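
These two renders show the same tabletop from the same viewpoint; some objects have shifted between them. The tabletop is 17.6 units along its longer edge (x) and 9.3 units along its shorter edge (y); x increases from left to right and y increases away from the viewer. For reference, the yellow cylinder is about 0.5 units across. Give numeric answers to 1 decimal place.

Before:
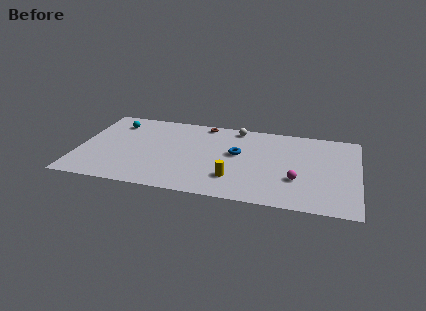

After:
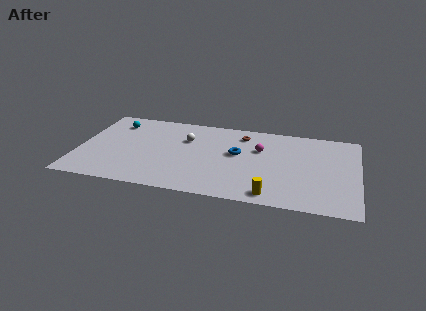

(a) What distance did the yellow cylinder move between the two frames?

2.7

The yellow cylinder moved from about (9.9, 2.4) to (12.3, 1.1), a distance of √(2.4² + 1.3²) ≈ 2.7.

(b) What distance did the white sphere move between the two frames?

3.7

From (9.8, 8.3) to (6.7, 6.3), the white sphere covered √(3.1² + 2.0²) ≈ 3.7 units.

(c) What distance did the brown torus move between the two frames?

2.6

The brown torus moved from about (7.7, 8.4) to (10.2, 7.6), a distance of √(2.5² + 0.8²) ≈ 2.6.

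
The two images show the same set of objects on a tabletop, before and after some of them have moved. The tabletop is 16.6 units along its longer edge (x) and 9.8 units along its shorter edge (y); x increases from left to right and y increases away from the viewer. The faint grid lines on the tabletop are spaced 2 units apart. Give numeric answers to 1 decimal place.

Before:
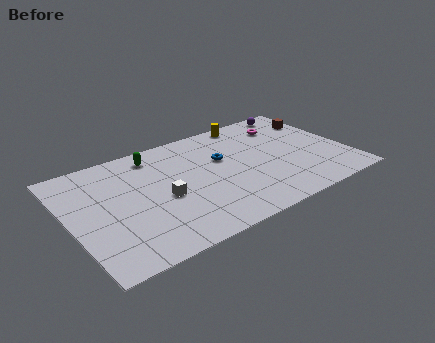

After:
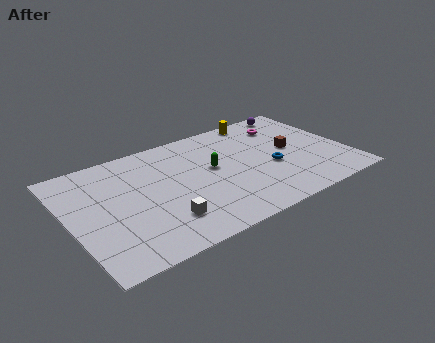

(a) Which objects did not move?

the magenta torus and the purple sphere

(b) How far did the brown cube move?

3.1

The brown cube was near (15.6, 7.3) before and (13.4, 5.1) after, so it travelled √(2.2² + 2.2²) ≈ 3.1 units.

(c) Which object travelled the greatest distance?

the green capsule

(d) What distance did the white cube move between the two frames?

1.9

From (5.4, 4.3) to (5.1, 2.4), the white cube covered √(0.3² + 1.9²) ≈ 1.9 units.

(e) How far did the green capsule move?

4.2

The green capsule moved from about (5.5, 8.3) to (8.6, 5.5), a distance of √(3.1² + 2.8²) ≈ 4.2.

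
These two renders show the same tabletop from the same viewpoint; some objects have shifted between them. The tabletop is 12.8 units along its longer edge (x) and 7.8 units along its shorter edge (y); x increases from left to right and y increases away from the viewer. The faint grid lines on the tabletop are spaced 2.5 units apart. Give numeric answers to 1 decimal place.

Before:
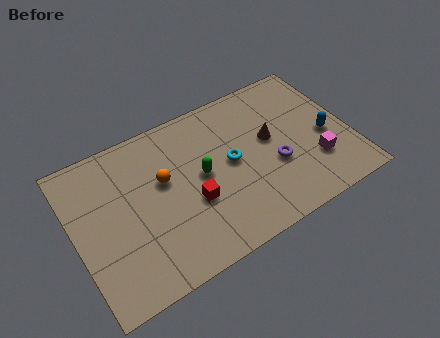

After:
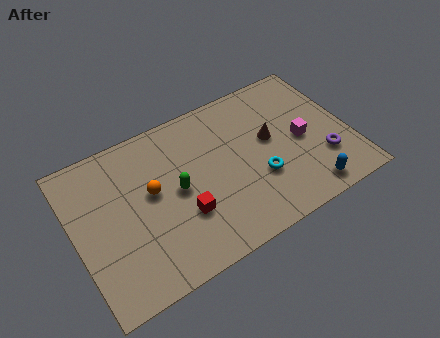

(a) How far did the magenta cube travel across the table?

1.5

The magenta cube was near (11.0, 2.3) before and (10.6, 3.7) after, so it travelled √(0.4² + 1.4²) ≈ 1.5 units.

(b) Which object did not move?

the brown cone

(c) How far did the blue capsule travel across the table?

2.7

The blue capsule moved from about (11.7, 3.4) to (10.4, 1.0), a distance of √(1.3² + 2.4²) ≈ 2.7.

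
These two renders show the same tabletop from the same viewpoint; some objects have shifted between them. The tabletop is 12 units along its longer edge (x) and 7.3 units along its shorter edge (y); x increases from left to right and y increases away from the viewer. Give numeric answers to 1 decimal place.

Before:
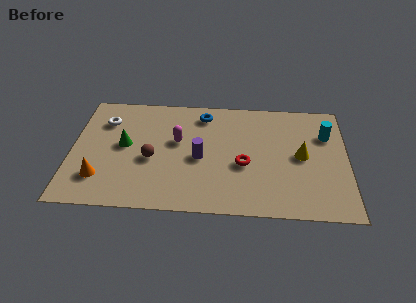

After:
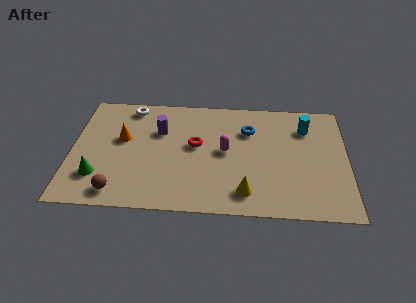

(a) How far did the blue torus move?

2.2

The blue torus moved from about (5.7, 6.1) to (7.7, 5.2), a distance of √(2.0² + 0.9²) ≈ 2.2.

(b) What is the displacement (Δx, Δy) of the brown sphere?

(-1.4, -2.1)

The brown sphere was at about (3.5, 3.1) and moved to about (2.1, 1.0).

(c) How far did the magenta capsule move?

2.2

From (4.6, 4.3) to (6.7, 3.8), the magenta capsule covered √(2.1² + 0.5²) ≈ 2.2 units.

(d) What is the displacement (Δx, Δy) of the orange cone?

(0.9, 2.5)

From the two frames, the orange cone sits at roughly (1.3, 1.8) before and (2.2, 4.3) after.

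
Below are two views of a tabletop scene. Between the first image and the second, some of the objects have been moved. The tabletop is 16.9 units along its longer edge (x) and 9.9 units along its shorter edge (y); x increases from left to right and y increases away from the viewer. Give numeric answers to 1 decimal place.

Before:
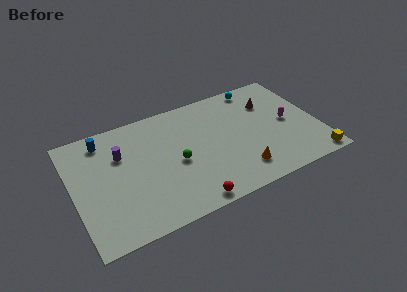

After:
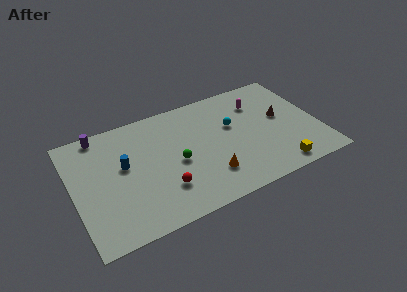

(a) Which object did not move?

the green sphere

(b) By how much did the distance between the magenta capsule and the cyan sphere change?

-1.9

The distance was about 4.3 in the first image and 2.4 in the second, so they moved 1.9 units closer together.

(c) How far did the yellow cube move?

2.5

The yellow cube moved from about (16.1, 0.9) to (13.6, 1.2), a distance of √(2.5² + 0.3²) ≈ 2.5.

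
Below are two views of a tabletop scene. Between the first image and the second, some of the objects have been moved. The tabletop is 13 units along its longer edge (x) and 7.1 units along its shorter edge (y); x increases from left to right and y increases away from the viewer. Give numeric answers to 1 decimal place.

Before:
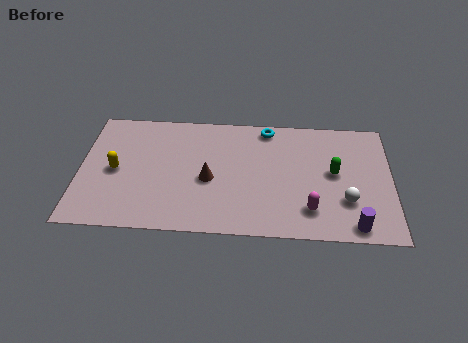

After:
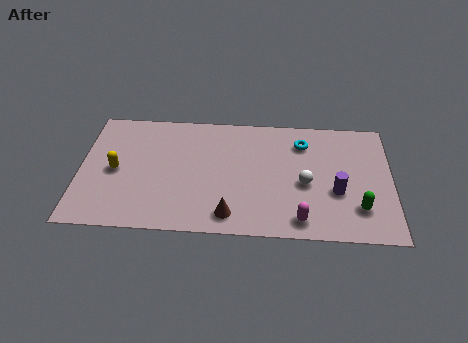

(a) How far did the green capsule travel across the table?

2.2

The green capsule moved from about (10.6, 3.8) to (11.6, 1.8), a distance of √(1.0² + 2.0²) ≈ 2.2.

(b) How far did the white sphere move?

1.9

The white sphere was near (11.1, 2.2) before and (9.4, 3.1) after, so it travelled √(1.7² + 0.9²) ≈ 1.9 units.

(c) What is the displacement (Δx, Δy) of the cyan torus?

(1.5, -0.8)

The cyan torus was at about (7.8, 6.3) and moved to about (9.3, 5.5).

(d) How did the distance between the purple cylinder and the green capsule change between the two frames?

-1.8

Before: roughly 3.1 units apart; after: 1.3. That's 1.8 units closer together.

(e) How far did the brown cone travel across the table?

2.2

The brown cone moved from about (5.4, 3.1) to (6.3, 1.1), a distance of √(0.9² + 2.0²) ≈ 2.2.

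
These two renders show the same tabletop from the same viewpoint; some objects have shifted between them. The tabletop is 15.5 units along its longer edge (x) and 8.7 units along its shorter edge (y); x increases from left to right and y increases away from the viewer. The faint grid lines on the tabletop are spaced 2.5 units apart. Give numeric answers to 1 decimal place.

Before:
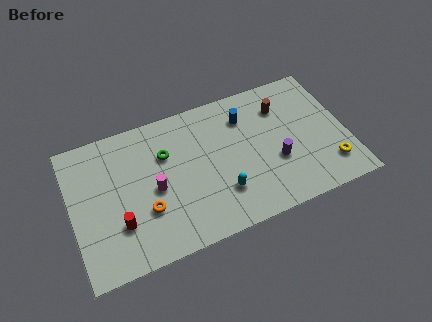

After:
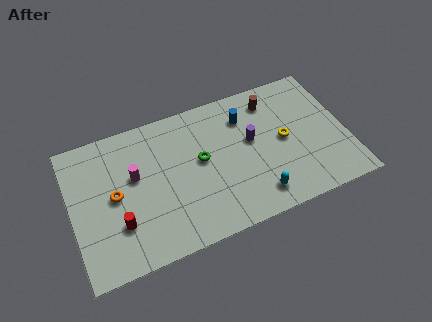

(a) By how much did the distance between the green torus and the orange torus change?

+1.6

The distance was about 3.3 in the first image and 4.9 in the second, so they moved 1.6 units further apart.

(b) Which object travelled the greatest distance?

the yellow torus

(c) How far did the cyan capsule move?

2.1

From (8.2, 2.4) to (10.1, 1.5), the cyan capsule covered √(1.9² + 0.9²) ≈ 2.1 units.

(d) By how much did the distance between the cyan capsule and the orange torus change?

+4.0

Before: roughly 4.2 units apart; after: 8.2. That's 4.0 units further apart.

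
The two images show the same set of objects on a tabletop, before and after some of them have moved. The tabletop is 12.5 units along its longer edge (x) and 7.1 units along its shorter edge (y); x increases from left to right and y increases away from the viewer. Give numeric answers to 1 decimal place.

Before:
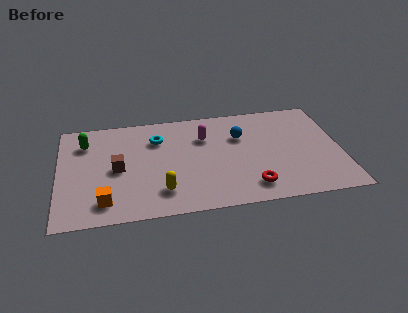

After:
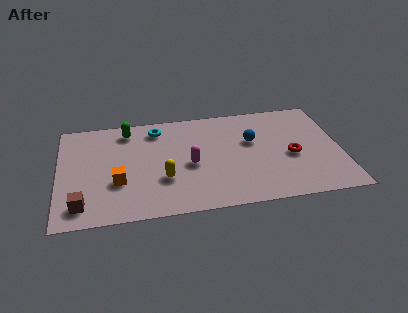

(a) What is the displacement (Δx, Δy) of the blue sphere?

(0.5, -0.4)

The blue sphere was at about (8.1, 4.8) and moved to about (8.6, 4.4).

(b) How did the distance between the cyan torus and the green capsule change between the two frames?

-1.9

The distance was about 3.2 in the first image and 1.3 in the second, so they moved 1.9 units closer together.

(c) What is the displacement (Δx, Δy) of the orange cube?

(0.6, 1.2)

The orange cube started near (2.0, 1.3) and ended near (2.6, 2.5).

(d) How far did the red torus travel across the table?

2.6

The red torus was near (8.4, 1.3) before and (10.3, 3.1) after, so it travelled √(1.9² + 1.8²) ≈ 2.6 units.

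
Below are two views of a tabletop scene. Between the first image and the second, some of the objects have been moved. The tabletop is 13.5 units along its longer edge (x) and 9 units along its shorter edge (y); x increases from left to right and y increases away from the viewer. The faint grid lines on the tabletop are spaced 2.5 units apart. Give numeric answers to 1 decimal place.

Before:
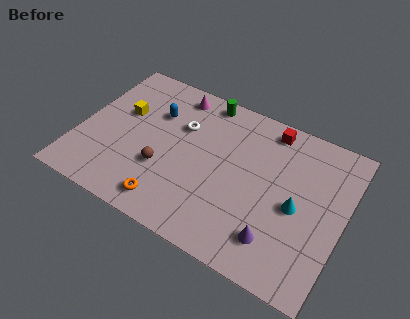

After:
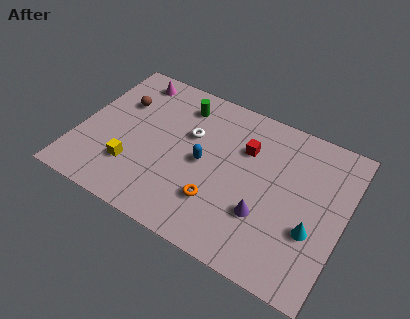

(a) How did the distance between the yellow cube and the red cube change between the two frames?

-1.2

They were about 7.7 units apart before and 6.5 after — 1.2 units closer together.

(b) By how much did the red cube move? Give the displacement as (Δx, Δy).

(-1.0, -1.7)

From the two frames, the red cube sits at roughly (9.3, 7.9) before and (8.3, 6.2) after.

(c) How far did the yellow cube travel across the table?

3.2

From (2.0, 5.5) to (3.0, 2.5), the yellow cube covered √(1.0² + 3.0²) ≈ 3.2 units.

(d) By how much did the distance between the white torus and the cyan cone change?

+0.6

They were about 6.5 units apart before and 7.1 after — 0.6 units further apart.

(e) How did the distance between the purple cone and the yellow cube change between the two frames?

-2.5

They were about 9.2 units apart before and 6.7 after — 2.5 units closer together.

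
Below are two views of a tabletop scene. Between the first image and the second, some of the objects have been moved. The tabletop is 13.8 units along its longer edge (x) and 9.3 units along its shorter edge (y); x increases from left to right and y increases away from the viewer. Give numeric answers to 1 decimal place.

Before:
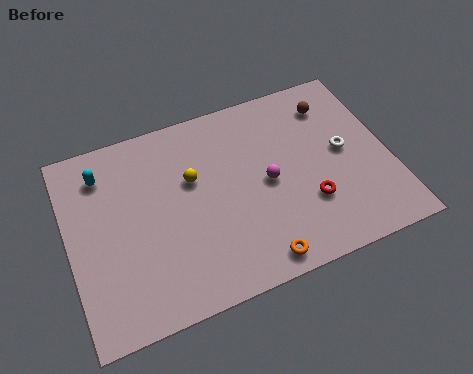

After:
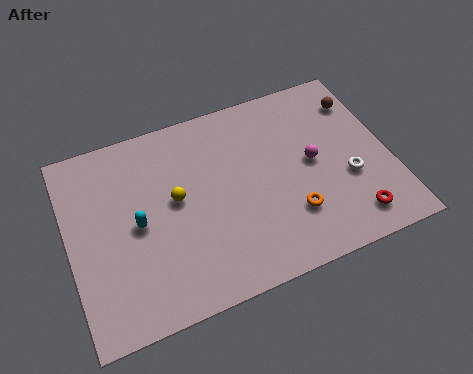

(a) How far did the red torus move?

2.2

The red torus moved from about (10.1, 2.9) to (11.8, 1.5), a distance of √(1.7² + 1.4²) ≈ 2.2.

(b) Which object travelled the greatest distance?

the cyan capsule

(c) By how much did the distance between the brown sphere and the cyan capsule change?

+0.4

The distance was about 10.0 in the first image and 10.4 in the second, so they moved 0.4 units further apart.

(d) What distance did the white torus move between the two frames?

1.4

From (11.9, 4.9) to (11.9, 3.5), the white torus covered √(0.0² + 1.4²) ≈ 1.4 units.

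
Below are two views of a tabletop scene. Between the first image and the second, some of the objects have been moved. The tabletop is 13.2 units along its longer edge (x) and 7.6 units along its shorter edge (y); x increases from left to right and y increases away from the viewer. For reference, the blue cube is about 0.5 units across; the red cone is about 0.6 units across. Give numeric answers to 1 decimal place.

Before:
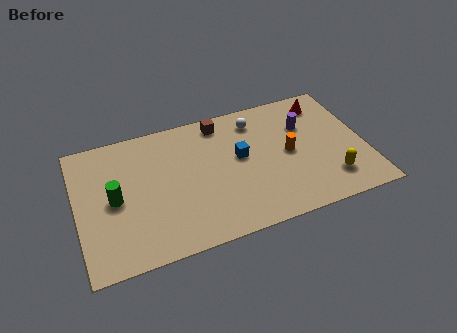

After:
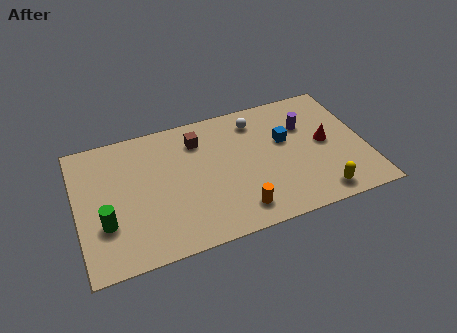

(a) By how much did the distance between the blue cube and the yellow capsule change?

-0.9

They were about 4.7 units apart before and 3.8 after — 0.9 units closer together.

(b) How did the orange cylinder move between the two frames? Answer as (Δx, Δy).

(-2.6, -2.5)

The orange cylinder was at about (9.7, 3.8) and moved to about (7.1, 1.3).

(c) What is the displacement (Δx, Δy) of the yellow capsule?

(-0.6, -0.7)

The yellow capsule started near (11.4, 1.7) and ended near (10.8, 1.0).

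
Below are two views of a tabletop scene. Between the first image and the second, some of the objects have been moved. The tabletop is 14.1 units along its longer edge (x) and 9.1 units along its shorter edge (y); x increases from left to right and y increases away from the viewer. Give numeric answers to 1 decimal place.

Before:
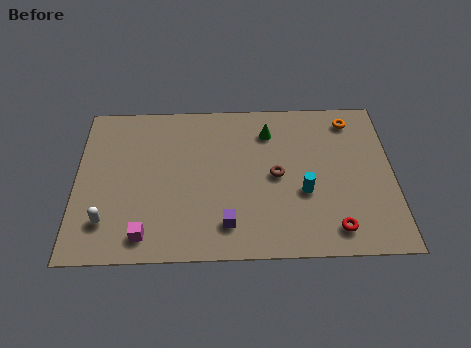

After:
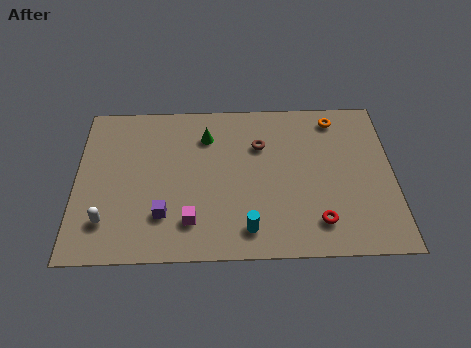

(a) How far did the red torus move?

0.8

From (11.4, 1.4) to (10.7, 1.8), the red torus covered √(0.7² + 0.4²) ≈ 0.8 units.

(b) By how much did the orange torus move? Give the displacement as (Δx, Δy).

(-0.7, 0.1)

The orange torus was at about (12.3, 7.7) and moved to about (11.6, 7.8).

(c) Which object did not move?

the white capsule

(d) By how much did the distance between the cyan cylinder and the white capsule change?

-2.6

Before: roughly 8.8 units apart; after: 6.2. That's 2.6 units closer together.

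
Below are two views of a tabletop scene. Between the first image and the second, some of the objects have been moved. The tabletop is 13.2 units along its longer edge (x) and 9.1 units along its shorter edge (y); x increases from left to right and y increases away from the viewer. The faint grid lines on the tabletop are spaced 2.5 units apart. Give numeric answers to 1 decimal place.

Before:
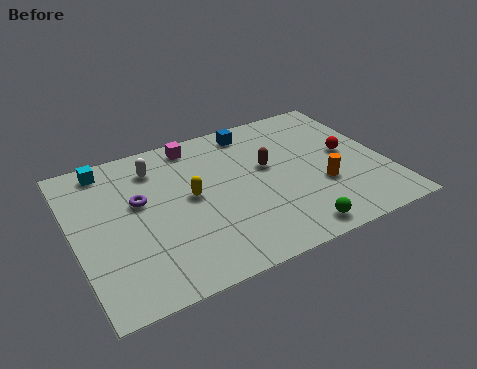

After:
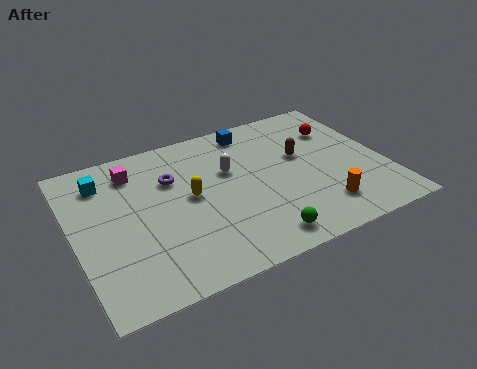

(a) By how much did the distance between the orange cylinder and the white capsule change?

-2.6

They were about 7.7 units apart before and 5.1 after — 2.6 units closer together.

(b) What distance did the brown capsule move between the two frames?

1.5

The brown capsule moved from about (8.3, 5.3) to (9.8, 5.4), a distance of √(1.5² + 0.1²) ≈ 1.5.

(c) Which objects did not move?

the blue cube and the yellow capsule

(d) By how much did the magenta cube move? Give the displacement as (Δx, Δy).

(-2.7, -0.7)

The magenta cube started near (5.5, 8.0) and ended near (2.8, 7.3).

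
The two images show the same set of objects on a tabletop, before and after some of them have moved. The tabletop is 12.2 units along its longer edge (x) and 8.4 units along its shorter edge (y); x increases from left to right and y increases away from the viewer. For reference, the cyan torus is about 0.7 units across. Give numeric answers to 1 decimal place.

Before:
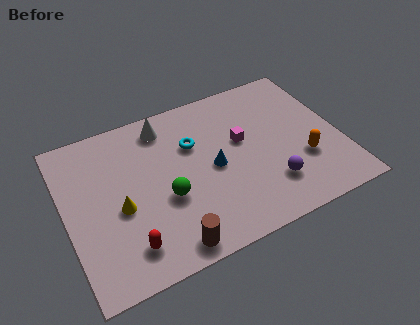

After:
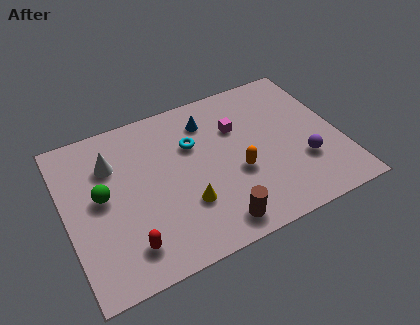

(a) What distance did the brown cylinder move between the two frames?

2.1

From (4.1, 0.9) to (6.2, 1.1), the brown cylinder covered √(2.1² + 0.2²) ≈ 2.1 units.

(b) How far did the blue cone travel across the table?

2.6

The blue cone moved from about (6.5, 4.0) to (6.6, 6.6), a distance of √(0.1² + 2.6²) ≈ 2.6.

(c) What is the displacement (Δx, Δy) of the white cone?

(-2.5, -1.1)

From the two frames, the white cone sits at roughly (4.7, 7.1) before and (2.2, 6.0) after.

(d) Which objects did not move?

the cyan torus and the red capsule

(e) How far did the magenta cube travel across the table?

0.8

The magenta cube was near (7.9, 4.9) before and (7.8, 5.7) after, so it travelled √(0.1² + 0.8²) ≈ 0.8 units.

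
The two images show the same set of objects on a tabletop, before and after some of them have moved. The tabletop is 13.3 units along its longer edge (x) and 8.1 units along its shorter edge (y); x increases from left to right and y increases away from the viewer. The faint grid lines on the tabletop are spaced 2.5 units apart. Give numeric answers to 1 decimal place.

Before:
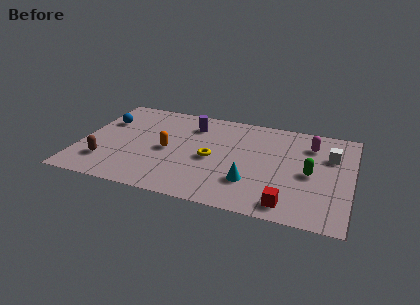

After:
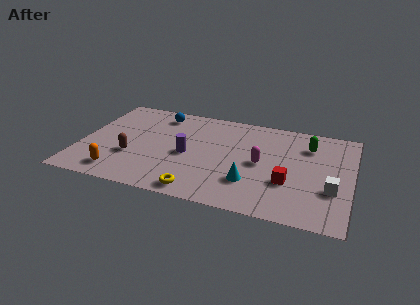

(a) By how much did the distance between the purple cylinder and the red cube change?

-2.2

The distance was about 7.3 in the first image and 5.1 in the second, so they moved 2.2 units closer together.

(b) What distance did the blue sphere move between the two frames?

2.9

From (1.0, 5.5) to (3.6, 6.8), the blue sphere covered √(2.6² + 1.3²) ≈ 2.9 units.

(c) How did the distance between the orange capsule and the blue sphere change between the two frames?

+2.0

The distance was about 3.7 in the first image and 5.7 in the second, so they moved 2.0 units further apart.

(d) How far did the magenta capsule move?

3.2

The magenta capsule moved from about (11.2, 6.2) to (8.9, 4.0), a distance of √(2.3² + 2.2²) ≈ 3.2.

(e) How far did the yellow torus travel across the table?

2.8

From (6.5, 3.7) to (6.1, 0.9), the yellow torus covered √(0.4² + 2.8²) ≈ 2.8 units.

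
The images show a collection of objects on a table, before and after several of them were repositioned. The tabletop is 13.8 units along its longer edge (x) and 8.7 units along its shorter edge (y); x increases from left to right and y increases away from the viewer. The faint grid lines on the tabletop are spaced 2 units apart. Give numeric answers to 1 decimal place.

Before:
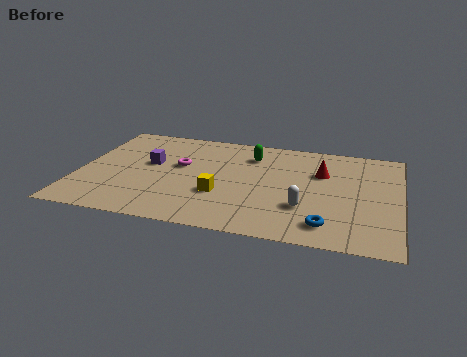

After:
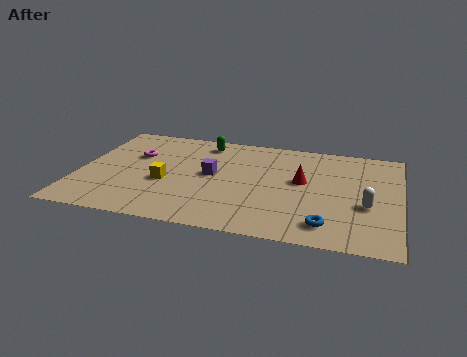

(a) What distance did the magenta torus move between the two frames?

2.1

The magenta torus moved from about (4.3, 5.1) to (2.3, 5.6), a distance of √(2.0² + 0.5²) ≈ 2.1.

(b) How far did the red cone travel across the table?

1.2

The red cone was near (10.4, 5.8) before and (9.6, 4.9) after, so it travelled √(0.8² + 0.9²) ≈ 1.2 units.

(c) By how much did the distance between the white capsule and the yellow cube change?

+5.0

The distance was about 3.6 in the first image and 8.6 in the second, so they moved 5.0 units further apart.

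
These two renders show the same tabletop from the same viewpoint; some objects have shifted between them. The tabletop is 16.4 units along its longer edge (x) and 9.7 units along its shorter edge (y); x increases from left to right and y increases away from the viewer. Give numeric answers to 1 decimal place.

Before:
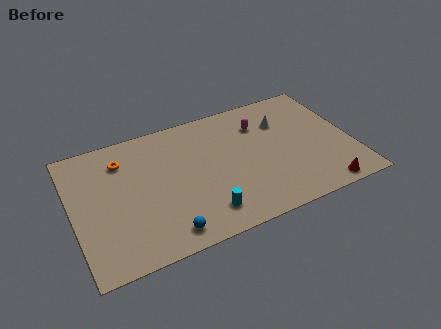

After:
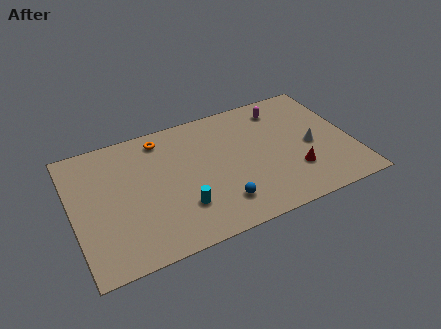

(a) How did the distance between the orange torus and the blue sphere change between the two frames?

+0.3

They were about 6.5 units apart before and 6.8 after — 0.3 units further apart.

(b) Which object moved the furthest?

the blue sphere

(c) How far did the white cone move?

2.9

From (12.6, 6.9) to (14.0, 4.4), the white cone covered √(1.4² + 2.5²) ≈ 2.9 units.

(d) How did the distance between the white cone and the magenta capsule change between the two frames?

+2.5

Before: roughly 1.3 units apart; after: 3.8. That's 2.5 units further apart.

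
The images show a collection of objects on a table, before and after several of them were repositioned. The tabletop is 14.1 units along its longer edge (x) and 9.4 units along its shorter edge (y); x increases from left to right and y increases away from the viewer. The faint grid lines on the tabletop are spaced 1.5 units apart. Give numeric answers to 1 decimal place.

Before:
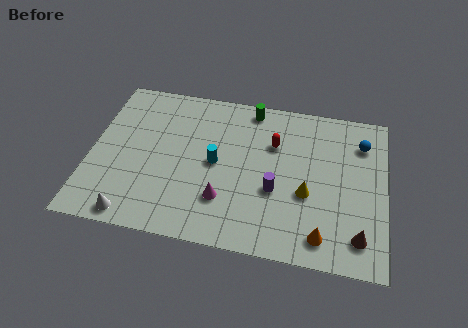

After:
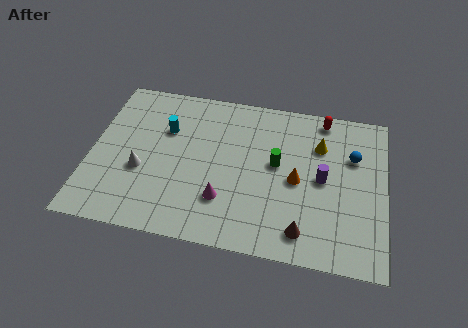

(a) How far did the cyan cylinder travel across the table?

3.0

The cyan cylinder was near (6.0, 4.7) before and (3.5, 6.3) after, so it travelled √(2.5² + 1.6²) ≈ 3.0 units.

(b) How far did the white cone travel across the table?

2.7

From (2.3, 0.9) to (2.5, 3.6), the white cone covered √(0.2² + 2.7²) ≈ 2.7 units.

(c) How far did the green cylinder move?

3.5

The green cylinder was near (7.5, 8.4) before and (8.9, 5.2) after, so it travelled √(1.4² + 3.2²) ≈ 3.5 units.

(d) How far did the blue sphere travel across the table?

1.0

The blue sphere moved from about (12.9, 7.2) to (12.5, 6.3), a distance of √(0.4² + 0.9²) ≈ 1.0.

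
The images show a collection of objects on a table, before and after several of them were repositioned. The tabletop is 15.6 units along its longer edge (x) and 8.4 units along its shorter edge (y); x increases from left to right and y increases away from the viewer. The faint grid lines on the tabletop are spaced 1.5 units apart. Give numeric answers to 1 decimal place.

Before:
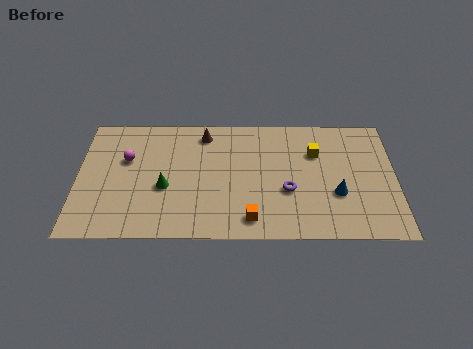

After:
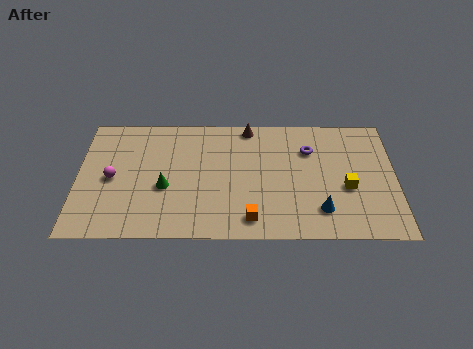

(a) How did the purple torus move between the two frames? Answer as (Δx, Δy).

(1.1, 2.8)

From the two frames, the purple torus sits at roughly (10.3, 3.2) before and (11.4, 6.0) after.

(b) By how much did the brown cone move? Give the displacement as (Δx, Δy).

(2.2, 0.5)

From the two frames, the brown cone sits at roughly (6.2, 7.1) before and (8.4, 7.6) after.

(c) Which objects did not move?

the green cone and the orange cube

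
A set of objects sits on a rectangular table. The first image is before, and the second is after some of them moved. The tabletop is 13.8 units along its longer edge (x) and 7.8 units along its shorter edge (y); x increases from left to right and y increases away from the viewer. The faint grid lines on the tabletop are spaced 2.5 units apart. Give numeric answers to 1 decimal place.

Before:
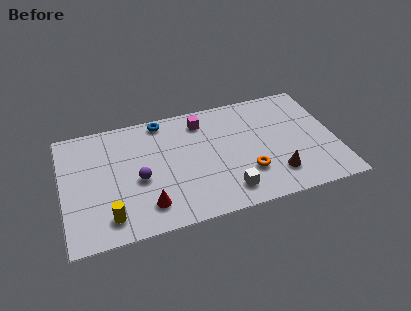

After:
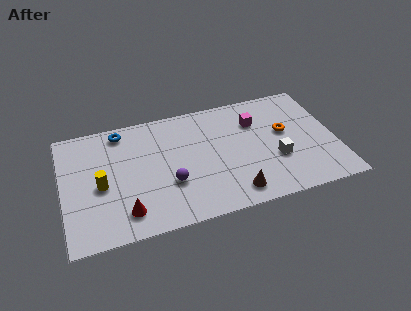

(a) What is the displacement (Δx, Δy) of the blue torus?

(-2.1, -0.2)

The blue torus started near (5.2, 7.0) and ended near (3.1, 6.8).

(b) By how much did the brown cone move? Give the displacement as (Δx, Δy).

(-2.2, -0.6)

From the two frames, the brown cone sits at roughly (10.6, 1.8) before and (8.4, 1.2) after.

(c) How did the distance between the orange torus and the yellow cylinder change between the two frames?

+2.4

The distance was about 7.1 in the first image and 9.5 in the second, so they moved 2.4 units further apart.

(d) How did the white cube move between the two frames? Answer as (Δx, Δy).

(2.6, 1.4)

The white cube started near (8.1, 1.4) and ended near (10.7, 2.8).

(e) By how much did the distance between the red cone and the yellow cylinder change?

+0.4

They were about 1.9 units apart before and 2.3 after — 0.4 units further apart.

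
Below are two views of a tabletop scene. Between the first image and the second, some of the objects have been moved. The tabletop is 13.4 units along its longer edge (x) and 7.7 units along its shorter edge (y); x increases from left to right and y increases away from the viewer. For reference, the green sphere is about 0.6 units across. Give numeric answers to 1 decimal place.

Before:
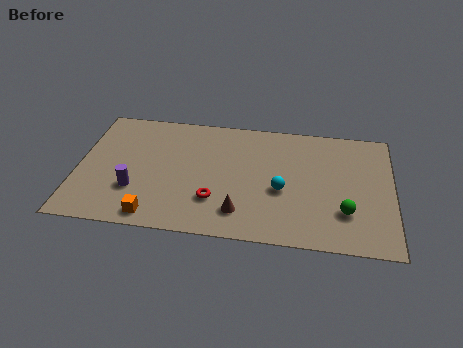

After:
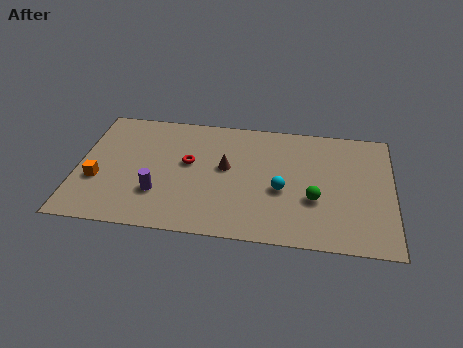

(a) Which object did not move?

the cyan sphere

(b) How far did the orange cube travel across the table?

3.1

The orange cube moved from about (3.4, 0.9) to (0.9, 2.8), a distance of √(2.5² + 1.9²) ≈ 3.1.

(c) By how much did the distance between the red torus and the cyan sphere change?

+1.2

Before: roughly 3.0 units apart; after: 4.2. That's 1.2 units further apart.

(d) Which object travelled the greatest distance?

the orange cube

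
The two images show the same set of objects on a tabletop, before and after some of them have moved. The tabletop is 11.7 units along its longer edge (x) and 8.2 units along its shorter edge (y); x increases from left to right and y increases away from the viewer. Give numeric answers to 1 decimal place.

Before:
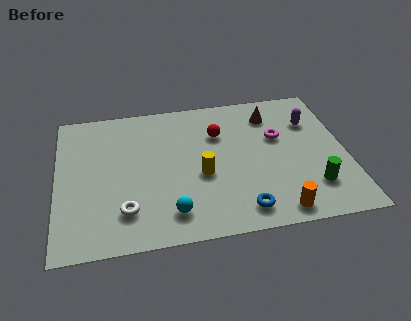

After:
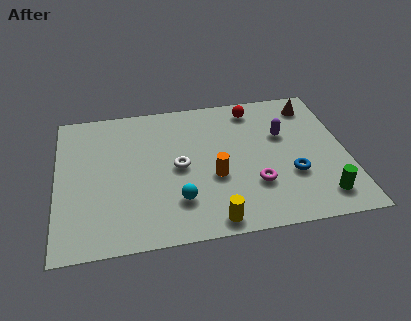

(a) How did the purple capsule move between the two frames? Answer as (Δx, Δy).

(-1.2, -0.6)

From the two frames, the purple capsule sits at roughly (10.4, 5.8) before and (9.2, 5.2) after.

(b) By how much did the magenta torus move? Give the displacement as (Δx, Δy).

(-1.1, -2.6)

The magenta torus was at about (9.0, 5.1) and moved to about (7.9, 2.5).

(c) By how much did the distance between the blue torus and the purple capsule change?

-3.1

Before: roughly 5.5 units apart; after: 2.4. That's 3.1 units closer together.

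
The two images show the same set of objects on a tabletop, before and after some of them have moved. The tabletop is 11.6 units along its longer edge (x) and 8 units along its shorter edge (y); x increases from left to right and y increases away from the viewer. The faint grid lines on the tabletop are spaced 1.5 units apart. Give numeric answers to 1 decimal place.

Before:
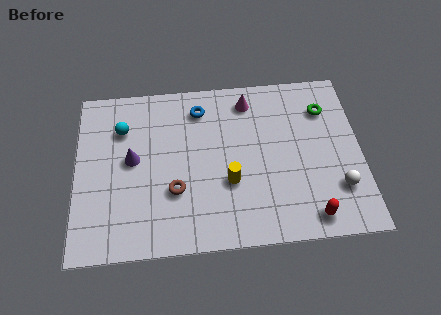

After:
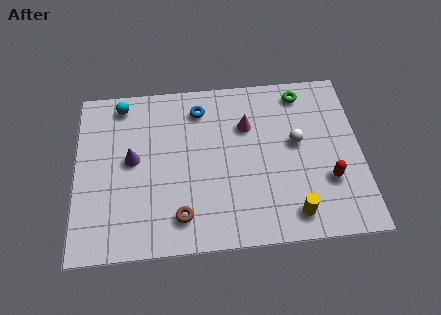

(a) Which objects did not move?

the blue torus and the purple cone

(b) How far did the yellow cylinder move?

3.0

The yellow cylinder was near (6.2, 2.9) before and (8.7, 1.2) after, so it travelled √(2.5² + 1.7²) ≈ 3.0 units.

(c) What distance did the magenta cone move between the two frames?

1.2

The magenta cone moved from about (7.1, 6.7) to (7.0, 5.5), a distance of √(0.1² + 1.2²) ≈ 1.2.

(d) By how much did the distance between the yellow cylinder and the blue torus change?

+2.6

Before: roughly 3.8 units apart; after: 6.4. That's 2.6 units further apart.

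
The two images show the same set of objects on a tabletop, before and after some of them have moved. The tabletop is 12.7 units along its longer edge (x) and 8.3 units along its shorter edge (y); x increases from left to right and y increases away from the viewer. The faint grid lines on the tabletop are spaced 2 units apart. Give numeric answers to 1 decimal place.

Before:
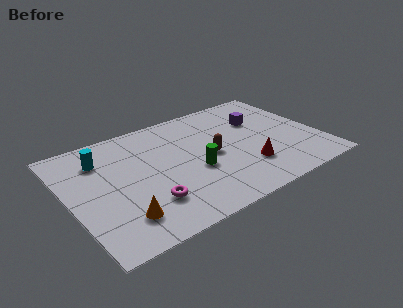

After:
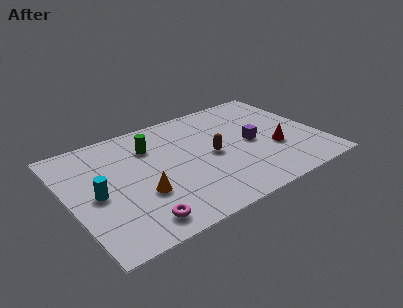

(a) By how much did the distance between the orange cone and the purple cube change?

-2.7

The distance was about 8.7 in the first image and 6.0 in the second, so they moved 2.7 units closer together.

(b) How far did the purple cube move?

1.7

The purple cube moved from about (10.0, 5.6) to (9.3, 4.0), a distance of √(0.7² + 1.6²) ≈ 1.7.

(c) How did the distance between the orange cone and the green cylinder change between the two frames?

-0.9

Before: roughly 4.3 units apart; after: 3.4. That's 0.9 units closer together.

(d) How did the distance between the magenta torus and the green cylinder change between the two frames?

+2.3

The distance was about 2.8 in the first image and 5.1 in the second, so they moved 2.3 units further apart.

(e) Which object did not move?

the brown capsule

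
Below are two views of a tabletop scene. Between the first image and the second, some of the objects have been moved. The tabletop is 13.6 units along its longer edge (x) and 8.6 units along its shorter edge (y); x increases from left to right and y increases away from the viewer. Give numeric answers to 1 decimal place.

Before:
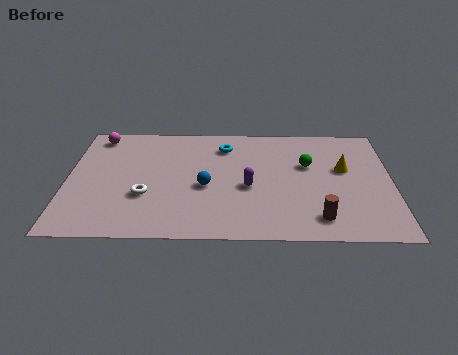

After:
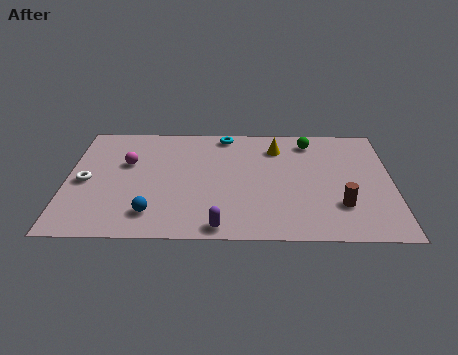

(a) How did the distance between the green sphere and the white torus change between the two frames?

+2.7

Before: roughly 7.2 units apart; after: 9.9. That's 2.7 units further apart.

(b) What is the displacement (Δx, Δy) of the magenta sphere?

(1.3, -2.1)

The magenta sphere was at about (1.2, 7.5) and moved to about (2.5, 5.4).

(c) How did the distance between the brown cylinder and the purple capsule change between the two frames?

+1.6

Before: roughly 3.6 units apart; after: 5.2. That's 1.6 units further apart.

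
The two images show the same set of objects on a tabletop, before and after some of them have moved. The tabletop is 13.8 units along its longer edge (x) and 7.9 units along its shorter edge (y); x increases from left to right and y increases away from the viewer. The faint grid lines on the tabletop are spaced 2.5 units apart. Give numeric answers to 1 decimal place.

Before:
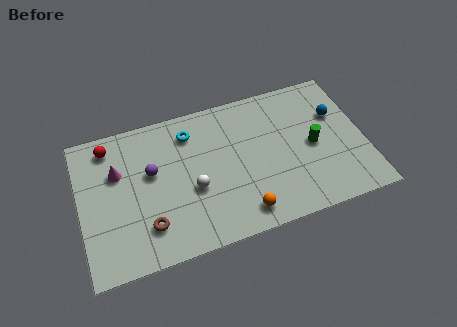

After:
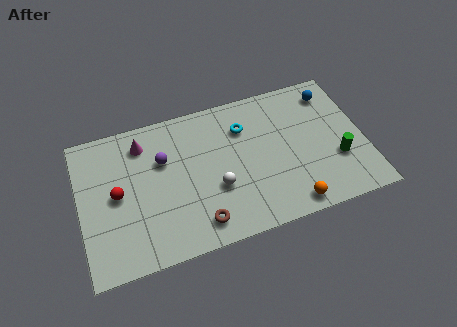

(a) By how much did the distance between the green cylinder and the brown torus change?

-1.4

The distance was about 8.4 in the first image and 7.0 in the second, so they moved 1.4 units closer together.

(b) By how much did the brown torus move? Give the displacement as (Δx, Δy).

(2.4, -0.6)

From the two frames, the brown torus sits at roughly (3.1, 1.9) before and (5.5, 1.3) after.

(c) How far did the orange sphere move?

2.3

The orange sphere moved from about (7.6, 1.2) to (9.9, 0.9), a distance of √(2.3² + 0.3²) ≈ 2.3.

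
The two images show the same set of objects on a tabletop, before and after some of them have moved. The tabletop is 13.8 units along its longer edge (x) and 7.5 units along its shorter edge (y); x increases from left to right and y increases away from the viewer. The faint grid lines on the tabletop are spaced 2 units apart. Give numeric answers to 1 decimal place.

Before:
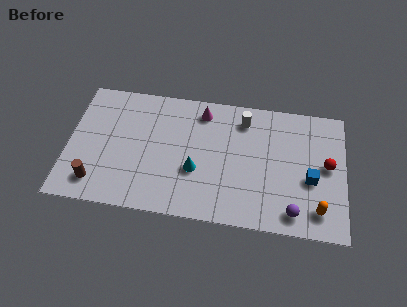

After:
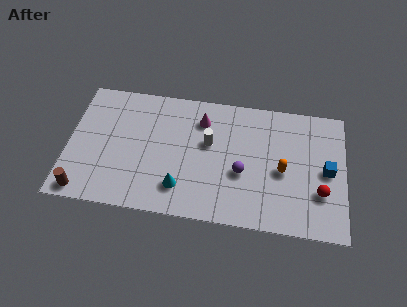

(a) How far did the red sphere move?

1.6

The red sphere was near (12.9, 4.0) before and (12.6, 2.4) after, so it travelled √(0.3² + 1.6²) ≈ 1.6 units.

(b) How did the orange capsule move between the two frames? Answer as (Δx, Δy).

(-1.8, 2.0)

From the two frames, the orange capsule sits at roughly (12.5, 1.4) before and (10.7, 3.4) after.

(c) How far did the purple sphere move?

3.2

From (11.3, 1.1) to (8.7, 3.0), the purple sphere covered √(2.6² + 1.9²) ≈ 3.2 units.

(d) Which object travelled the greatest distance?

the purple sphere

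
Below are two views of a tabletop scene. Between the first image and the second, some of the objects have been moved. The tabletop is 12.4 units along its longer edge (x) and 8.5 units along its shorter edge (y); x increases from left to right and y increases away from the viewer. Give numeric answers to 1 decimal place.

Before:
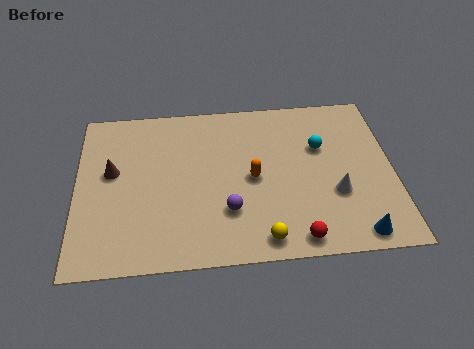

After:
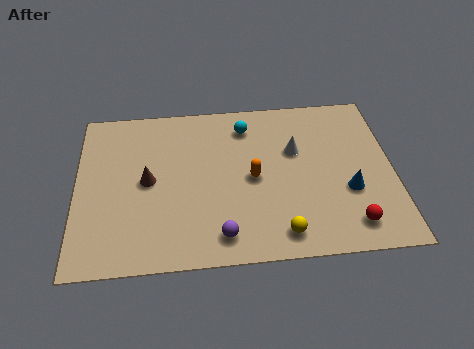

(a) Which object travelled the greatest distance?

the cyan sphere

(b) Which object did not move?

the orange capsule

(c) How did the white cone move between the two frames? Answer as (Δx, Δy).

(-1.5, 2.4)

From the two frames, the white cone sits at roughly (10.1, 3.0) before and (8.6, 5.4) after.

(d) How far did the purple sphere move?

1.2

The purple sphere was near (5.9, 2.5) before and (5.6, 1.3) after, so it travelled √(0.3² + 1.2²) ≈ 1.2 units.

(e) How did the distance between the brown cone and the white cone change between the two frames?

-3.0

The distance was about 8.9 in the first image and 5.9 in the second, so they moved 3.0 units closer together.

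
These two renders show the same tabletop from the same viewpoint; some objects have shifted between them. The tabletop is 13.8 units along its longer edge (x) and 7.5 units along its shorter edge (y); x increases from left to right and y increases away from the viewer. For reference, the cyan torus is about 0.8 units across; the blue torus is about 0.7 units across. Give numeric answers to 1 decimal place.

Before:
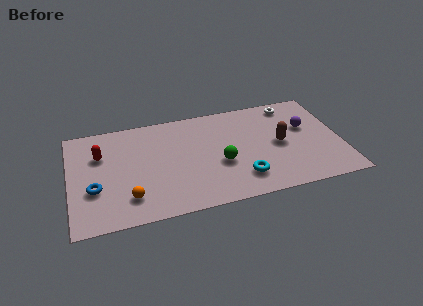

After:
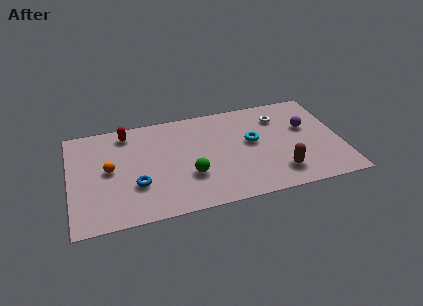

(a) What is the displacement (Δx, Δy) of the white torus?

(-0.7, -0.8)

The white torus was at about (11.5, 6.5) and moved to about (10.8, 5.7).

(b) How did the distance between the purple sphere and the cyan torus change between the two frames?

-1.7

Before: roughly 4.5 units apart; after: 2.8. That's 1.7 units closer together.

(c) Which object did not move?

the purple sphere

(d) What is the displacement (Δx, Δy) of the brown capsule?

(-0.2, -2.1)

The brown capsule started near (10.7, 3.7) and ended near (10.5, 1.6).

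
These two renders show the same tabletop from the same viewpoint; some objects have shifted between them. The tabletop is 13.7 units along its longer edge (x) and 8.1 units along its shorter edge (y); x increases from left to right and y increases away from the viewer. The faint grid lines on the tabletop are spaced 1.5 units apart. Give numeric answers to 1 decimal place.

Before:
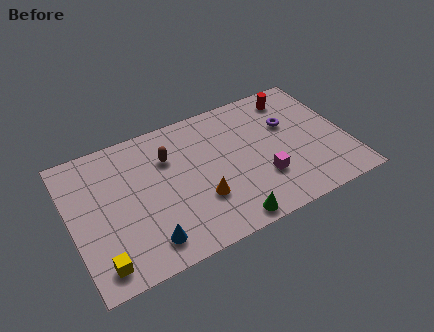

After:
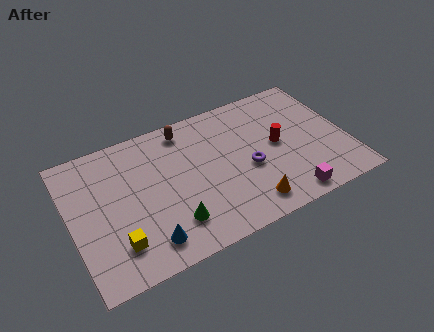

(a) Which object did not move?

the blue cone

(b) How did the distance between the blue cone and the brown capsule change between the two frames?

+1.6

Before: roughly 4.6 units apart; after: 6.2. That's 1.6 units further apart.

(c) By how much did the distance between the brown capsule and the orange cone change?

+2.9

Before: roughly 3.3 units apart; after: 6.2. That's 2.9 units further apart.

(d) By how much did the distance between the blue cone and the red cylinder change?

-2.3

The distance was about 9.7 in the first image and 7.4 in the second, so they moved 2.3 units closer together.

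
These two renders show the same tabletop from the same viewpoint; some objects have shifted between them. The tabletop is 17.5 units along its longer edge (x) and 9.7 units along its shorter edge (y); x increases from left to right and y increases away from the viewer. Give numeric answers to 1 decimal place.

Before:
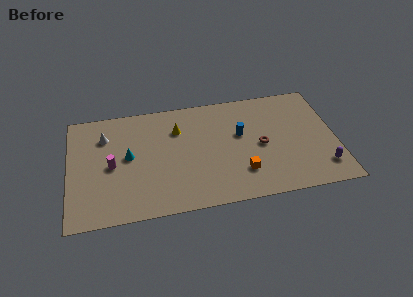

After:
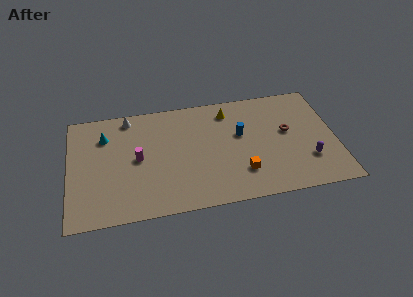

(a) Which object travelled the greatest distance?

the yellow cone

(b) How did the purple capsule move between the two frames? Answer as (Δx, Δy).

(-0.9, 0.8)

From the two frames, the purple capsule sits at roughly (16.5, 2.0) before and (15.6, 2.8) after.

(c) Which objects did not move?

the blue cylinder and the orange cube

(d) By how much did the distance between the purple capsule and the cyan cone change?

+0.9

Before: roughly 13.0 units apart; after: 13.9. That's 0.9 units further apart.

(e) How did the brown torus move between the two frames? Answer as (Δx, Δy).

(1.8, 0.9)

The brown torus was at about (12.6, 4.6) and moved to about (14.4, 5.5).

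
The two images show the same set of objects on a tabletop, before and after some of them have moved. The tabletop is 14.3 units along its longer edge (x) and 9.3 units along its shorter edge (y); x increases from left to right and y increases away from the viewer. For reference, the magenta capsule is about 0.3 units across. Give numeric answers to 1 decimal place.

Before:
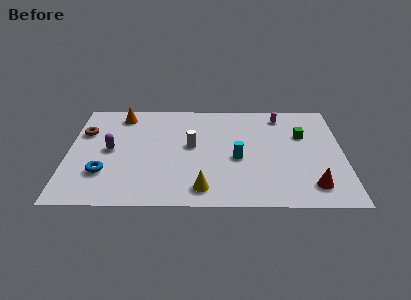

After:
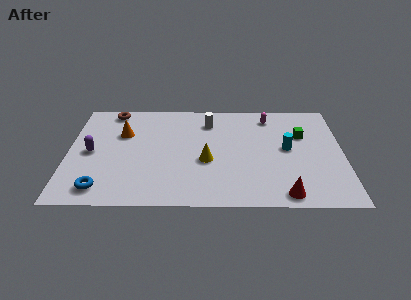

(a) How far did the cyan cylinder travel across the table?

2.8

The cyan cylinder moved from about (8.8, 4.0) to (11.4, 4.9), a distance of √(2.6² + 0.9²) ≈ 2.8.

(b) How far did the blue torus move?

1.3

The blue torus was near (1.9, 2.7) before and (1.8, 1.4) after, so it travelled √(0.1² + 1.3²) ≈ 1.3 units.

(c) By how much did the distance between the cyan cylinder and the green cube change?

-2.6

The distance was about 4.0 in the first image and 1.4 in the second, so they moved 2.6 units closer together.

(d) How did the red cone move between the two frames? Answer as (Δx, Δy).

(-1.4, -0.7)

The red cone was at about (12.6, 1.7) and moved to about (11.2, 1.0).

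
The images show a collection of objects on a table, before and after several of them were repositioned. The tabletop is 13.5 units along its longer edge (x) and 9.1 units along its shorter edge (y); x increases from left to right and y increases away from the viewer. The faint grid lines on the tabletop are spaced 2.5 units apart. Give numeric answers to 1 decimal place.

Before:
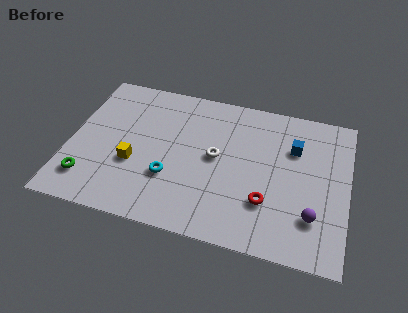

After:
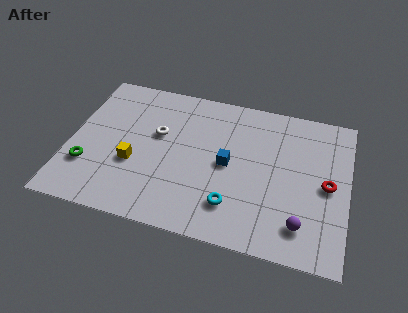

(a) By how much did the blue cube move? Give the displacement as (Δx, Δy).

(-3.1, -1.8)

From the two frames, the blue cube sits at roughly (10.8, 6.3) before and (7.7, 4.5) after.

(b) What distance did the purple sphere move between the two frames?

0.8

From (11.9, 2.4) to (11.4, 1.8), the purple sphere covered √(0.5² + 0.6²) ≈ 0.8 units.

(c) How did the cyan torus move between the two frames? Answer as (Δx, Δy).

(3.1, -0.9)

The cyan torus started near (5.0, 3.0) and ended near (8.1, 2.1).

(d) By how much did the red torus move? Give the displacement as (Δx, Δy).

(2.8, 1.7)

The red torus started near (9.7, 2.7) and ended near (12.5, 4.4).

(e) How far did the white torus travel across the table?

3.0

The white torus moved from about (7.1, 4.8) to (4.2, 5.5), a distance of √(2.9² + 0.7²) ≈ 3.0.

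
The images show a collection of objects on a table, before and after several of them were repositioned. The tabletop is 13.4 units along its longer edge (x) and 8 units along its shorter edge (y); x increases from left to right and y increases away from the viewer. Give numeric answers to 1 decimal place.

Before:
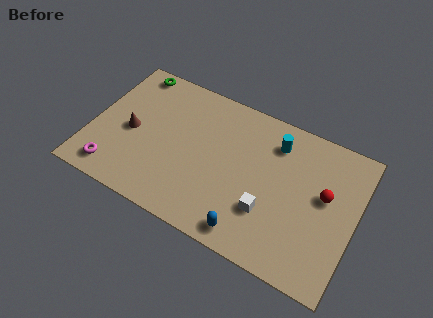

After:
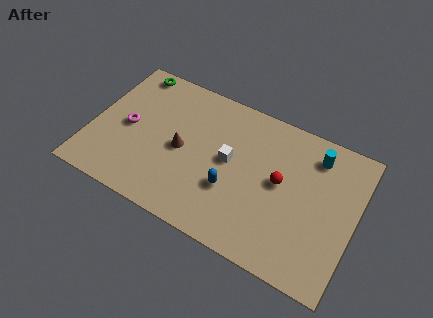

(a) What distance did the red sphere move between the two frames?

2.2

The red sphere was near (11.8, 4.6) before and (9.6, 4.3) after, so it travelled √(2.2² + 0.3²) ≈ 2.2 units.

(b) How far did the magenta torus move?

2.7

The magenta torus moved from about (1.5, 1.2) to (1.8, 3.9), a distance of √(0.3² + 2.7²) ≈ 2.7.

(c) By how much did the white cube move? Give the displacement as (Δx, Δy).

(-2.2, 1.8)

The white cube started near (9.2, 2.5) and ended near (7.0, 4.3).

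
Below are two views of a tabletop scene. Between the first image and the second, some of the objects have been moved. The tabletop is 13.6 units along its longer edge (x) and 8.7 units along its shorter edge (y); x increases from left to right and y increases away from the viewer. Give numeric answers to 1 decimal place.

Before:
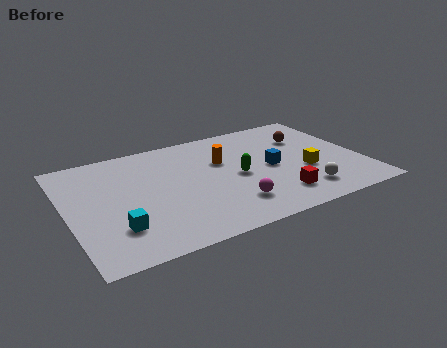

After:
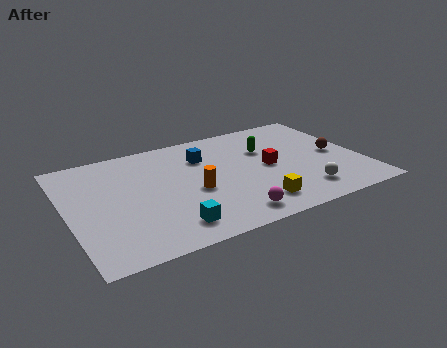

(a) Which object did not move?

the white sphere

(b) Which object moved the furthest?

the blue cube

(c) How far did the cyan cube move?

2.4

The cyan cube moved from about (2.0, 2.3) to (4.3, 1.5), a distance of √(2.3² + 0.8²) ≈ 2.4.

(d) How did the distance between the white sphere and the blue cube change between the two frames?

+3.4

The distance was about 2.7 in the first image and 6.1 in the second, so they moved 3.4 units further apart.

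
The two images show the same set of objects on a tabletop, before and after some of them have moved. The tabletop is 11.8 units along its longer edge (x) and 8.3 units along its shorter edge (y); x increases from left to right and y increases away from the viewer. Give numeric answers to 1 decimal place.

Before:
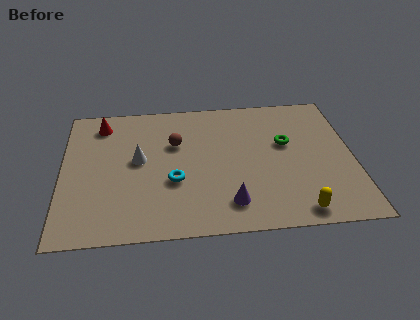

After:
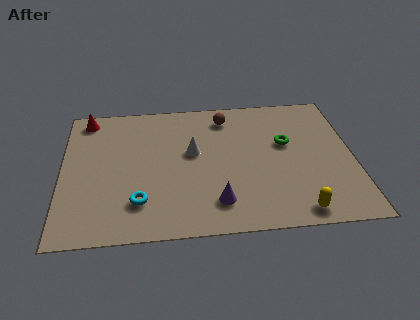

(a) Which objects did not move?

the yellow capsule and the green torus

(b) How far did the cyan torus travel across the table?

1.8

The cyan torus moved from about (4.5, 3.1) to (3.1, 2.0), a distance of √(1.4² + 1.1²) ≈ 1.8.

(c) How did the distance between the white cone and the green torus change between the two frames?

-2.2

The distance was about 6.0 in the first image and 3.8 in the second, so they moved 2.2 units closer together.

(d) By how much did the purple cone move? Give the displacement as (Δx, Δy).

(-0.5, 0.1)

The purple cone was at about (6.7, 1.6) and moved to about (6.2, 1.7).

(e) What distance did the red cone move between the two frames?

0.7

The red cone was near (1.6, 6.9) before and (1.0, 7.3) after, so it travelled √(0.6² + 0.4²) ≈ 0.7 units.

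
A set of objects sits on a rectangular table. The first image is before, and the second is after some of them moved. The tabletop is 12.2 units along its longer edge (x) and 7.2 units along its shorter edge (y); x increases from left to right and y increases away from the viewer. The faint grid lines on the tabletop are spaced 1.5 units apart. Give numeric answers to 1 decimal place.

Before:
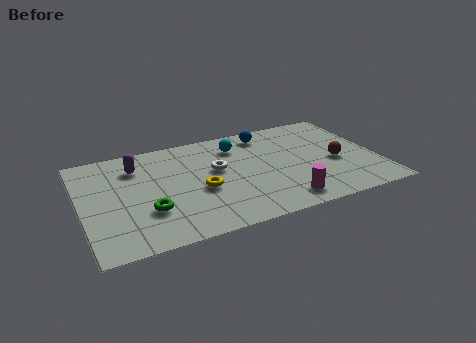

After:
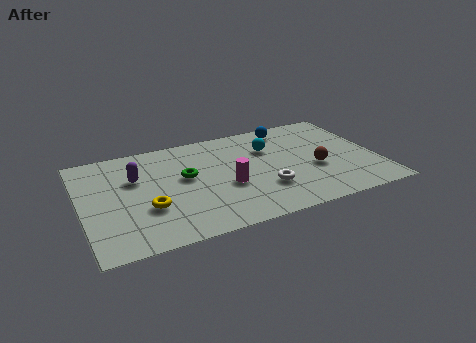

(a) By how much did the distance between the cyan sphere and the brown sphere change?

-1.9

Before: roughly 4.6 units apart; after: 2.7. That's 1.9 units closer together.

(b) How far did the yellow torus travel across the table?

2.3

The yellow torus moved from about (4.8, 3.0) to (2.6, 2.5), a distance of √(2.2² + 0.5²) ≈ 2.3.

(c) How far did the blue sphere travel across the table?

0.9

From (7.9, 6.1) to (8.8, 6.2), the blue sphere covered √(0.9² + 0.1²) ≈ 0.9 units.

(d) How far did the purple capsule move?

0.8

The purple capsule was near (2.4, 5.5) before and (2.3, 4.7) after, so it travelled √(0.1² + 0.8²) ≈ 0.8 units.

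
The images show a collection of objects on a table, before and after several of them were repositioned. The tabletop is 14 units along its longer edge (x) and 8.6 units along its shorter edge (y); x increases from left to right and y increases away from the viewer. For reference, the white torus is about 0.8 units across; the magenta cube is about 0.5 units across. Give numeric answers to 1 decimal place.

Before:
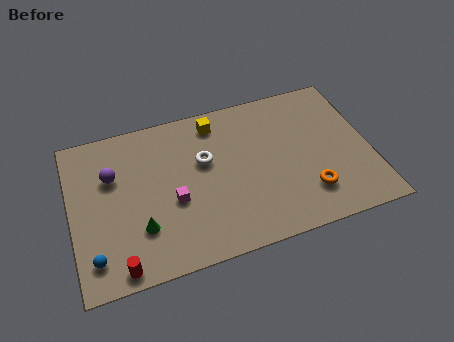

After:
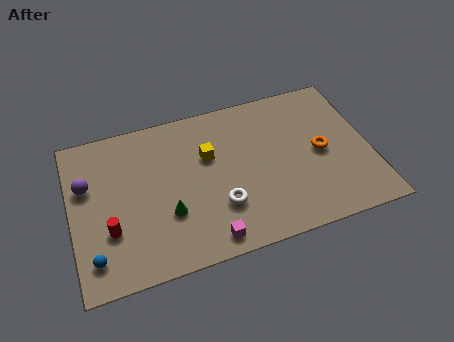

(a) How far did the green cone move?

1.4

The green cone moved from about (3.1, 2.5) to (4.4, 2.9), a distance of √(1.3² + 0.4²) ≈ 1.4.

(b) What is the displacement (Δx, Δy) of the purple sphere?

(-1.2, -0.2)

The purple sphere was at about (2.0, 5.7) and moved to about (0.8, 5.5).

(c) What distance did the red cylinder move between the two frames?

2.0

From (2.0, 0.8) to (1.7, 2.8), the red cylinder covered √(0.3² + 2.0²) ≈ 2.0 units.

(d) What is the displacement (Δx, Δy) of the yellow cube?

(-0.5, -1.8)

From the two frames, the yellow cube sits at roughly (7.0, 7.3) before and (6.5, 5.5) after.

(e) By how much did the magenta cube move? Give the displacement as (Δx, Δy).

(1.4, -2.5)

The magenta cube started near (4.7, 3.5) and ended near (6.1, 1.0).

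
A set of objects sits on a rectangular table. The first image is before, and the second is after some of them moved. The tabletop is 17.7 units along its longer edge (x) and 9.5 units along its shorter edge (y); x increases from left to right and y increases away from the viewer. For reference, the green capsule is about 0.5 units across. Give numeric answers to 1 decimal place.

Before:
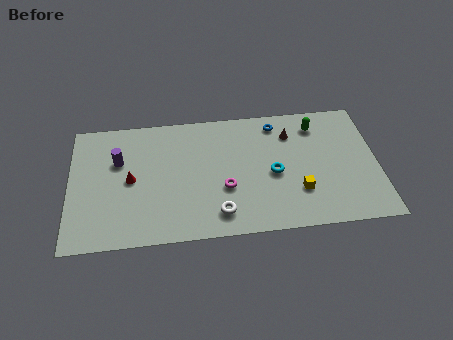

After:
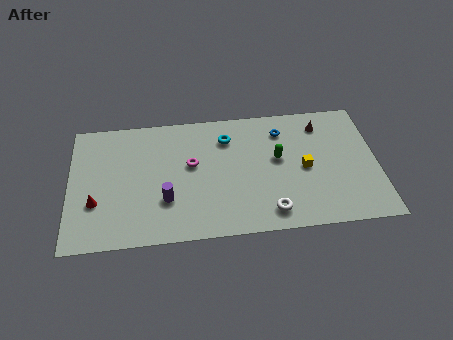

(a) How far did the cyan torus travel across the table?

4.0

The cyan torus was near (11.7, 4.3) before and (9.1, 7.3) after, so it travelled √(2.6² + 3.0²) ≈ 4.0 units.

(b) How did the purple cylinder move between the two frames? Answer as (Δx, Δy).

(2.7, -3.2)

The purple cylinder was at about (2.8, 6.2) and moved to about (5.5, 3.0).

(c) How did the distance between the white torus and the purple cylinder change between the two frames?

-1.2

They were about 7.3 units apart before and 6.1 after — 1.2 units closer together.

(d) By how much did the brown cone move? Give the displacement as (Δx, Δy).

(1.8, 0.5)

The brown cone started near (12.8, 7.2) and ended near (14.6, 7.7).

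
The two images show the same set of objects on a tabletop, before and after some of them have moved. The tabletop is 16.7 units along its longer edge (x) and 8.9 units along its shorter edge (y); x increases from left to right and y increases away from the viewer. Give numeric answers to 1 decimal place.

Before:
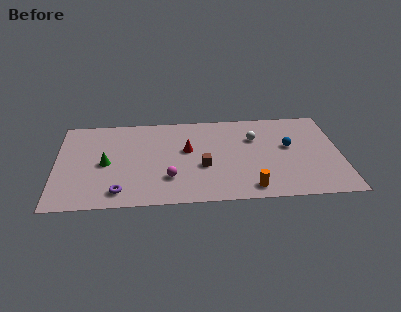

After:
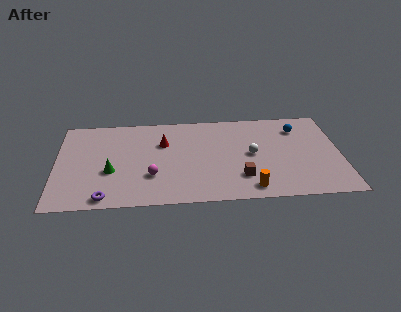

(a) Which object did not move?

the orange cylinder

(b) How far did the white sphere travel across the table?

1.6

The white sphere moved from about (11.7, 6.1) to (11.5, 4.5), a distance of √(0.2² + 1.6²) ≈ 1.6.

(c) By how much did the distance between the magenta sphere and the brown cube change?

+3.0

Before: roughly 2.2 units apart; after: 5.2. That's 3.0 units further apart.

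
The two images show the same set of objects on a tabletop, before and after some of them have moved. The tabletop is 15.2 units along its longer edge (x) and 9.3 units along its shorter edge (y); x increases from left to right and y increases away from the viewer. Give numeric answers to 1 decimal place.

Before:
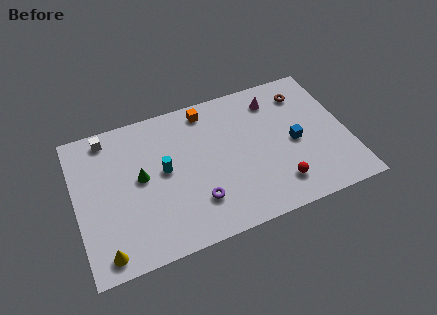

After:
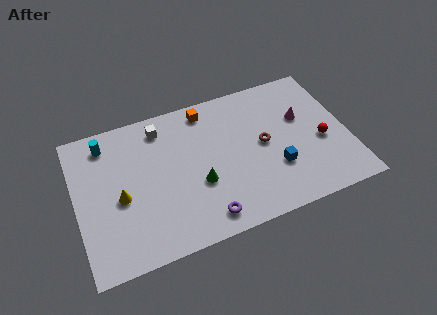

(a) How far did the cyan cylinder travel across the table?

4.1

From (4.9, 5.0) to (1.9, 7.8), the cyan cylinder covered √(3.0² + 2.8²) ≈ 4.1 units.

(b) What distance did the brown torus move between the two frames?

3.7

From (13.1, 7.4) to (10.5, 4.8), the brown torus covered √(2.6² + 2.6²) ≈ 3.7 units.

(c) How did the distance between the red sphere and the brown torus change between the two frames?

-2.6

They were about 5.9 units apart before and 3.3 after — 2.6 units closer together.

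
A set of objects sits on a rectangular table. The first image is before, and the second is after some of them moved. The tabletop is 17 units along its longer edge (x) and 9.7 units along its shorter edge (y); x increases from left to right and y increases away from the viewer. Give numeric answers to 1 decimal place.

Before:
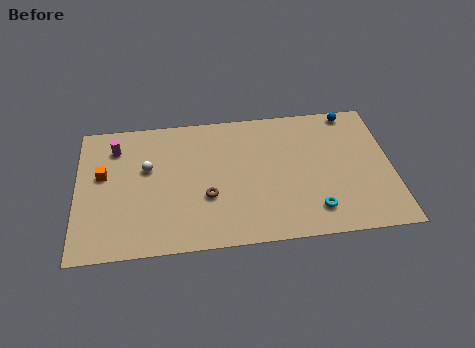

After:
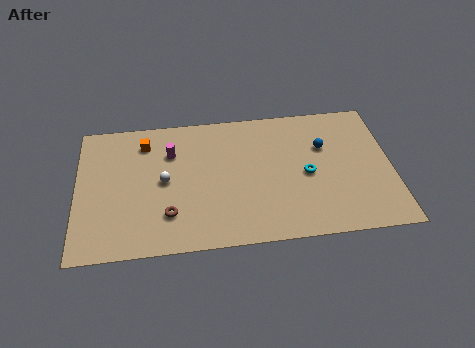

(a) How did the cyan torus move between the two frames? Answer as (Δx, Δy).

(-0.3, 2.6)

From the two frames, the cyan torus sits at roughly (12.7, 1.9) before and (12.4, 4.5) after.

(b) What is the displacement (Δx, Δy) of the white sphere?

(0.9, -1.0)

From the two frames, the white sphere sits at roughly (3.8, 5.9) before and (4.7, 4.9) after.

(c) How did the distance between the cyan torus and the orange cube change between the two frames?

-2.6

Before: roughly 11.9 units apart; after: 9.3. That's 2.6 units closer together.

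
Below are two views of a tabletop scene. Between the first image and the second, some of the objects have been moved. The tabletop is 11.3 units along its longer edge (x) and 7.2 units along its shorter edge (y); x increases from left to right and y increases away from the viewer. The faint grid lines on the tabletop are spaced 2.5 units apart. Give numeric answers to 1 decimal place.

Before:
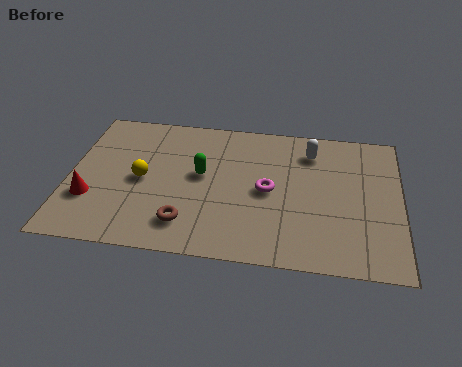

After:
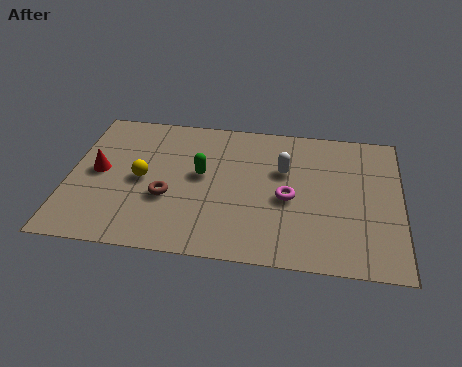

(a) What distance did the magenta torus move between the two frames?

0.8

The magenta torus was near (6.8, 3.5) before and (7.5, 3.2) after, so it travelled √(0.7² + 0.3²) ≈ 0.8 units.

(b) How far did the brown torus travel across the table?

1.4

The brown torus moved from about (4.1, 1.5) to (3.4, 2.7), a distance of √(0.7² + 1.2²) ≈ 1.4.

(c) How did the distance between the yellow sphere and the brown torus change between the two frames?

-1.4

They were about 2.6 units apart before and 1.2 after — 1.4 units closer together.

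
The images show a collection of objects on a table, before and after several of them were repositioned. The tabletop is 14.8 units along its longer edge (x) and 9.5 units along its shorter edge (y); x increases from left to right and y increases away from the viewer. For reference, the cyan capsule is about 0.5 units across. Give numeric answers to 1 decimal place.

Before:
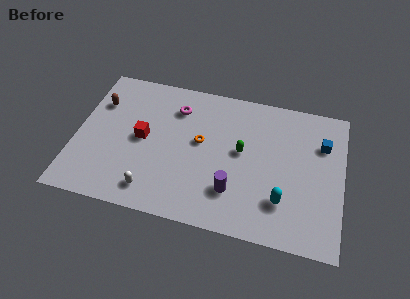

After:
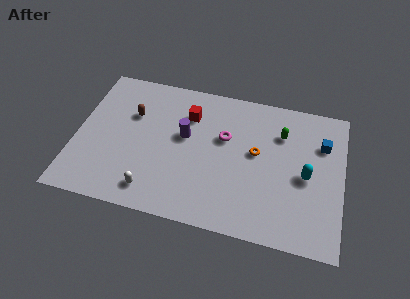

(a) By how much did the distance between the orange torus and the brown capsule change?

+1.1

They were about 6.0 units apart before and 7.1 after — 1.1 units further apart.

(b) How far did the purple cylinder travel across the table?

4.2

The purple cylinder moved from about (8.9, 2.5) to (6.0, 5.5), a distance of √(2.9² + 3.0²) ≈ 4.2.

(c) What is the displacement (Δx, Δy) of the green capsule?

(2.1, 1.7)

The green capsule was at about (9.2, 5.2) and moved to about (11.3, 6.9).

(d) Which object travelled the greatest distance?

the purple cylinder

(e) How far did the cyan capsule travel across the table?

2.2

From (11.6, 2.5) to (12.8, 4.4), the cyan capsule covered √(1.2² + 1.9²) ≈ 2.2 units.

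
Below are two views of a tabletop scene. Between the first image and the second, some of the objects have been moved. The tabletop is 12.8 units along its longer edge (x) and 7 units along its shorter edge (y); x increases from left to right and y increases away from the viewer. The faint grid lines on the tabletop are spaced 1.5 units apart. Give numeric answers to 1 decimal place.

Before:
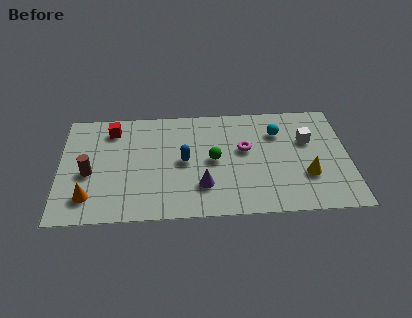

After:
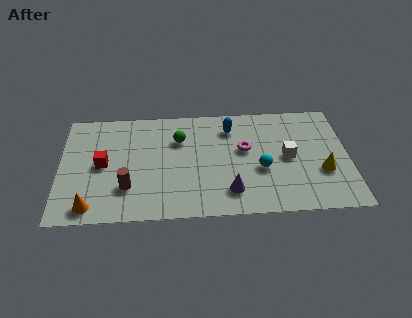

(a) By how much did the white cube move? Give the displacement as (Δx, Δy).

(-0.9, -1.0)

From the two frames, the white cube sits at roughly (11.0, 4.5) before and (10.1, 3.5) after.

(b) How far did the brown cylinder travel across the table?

2.0

From (1.3, 3.0) to (3.0, 2.0), the brown cylinder covered √(1.7² + 1.0²) ≈ 2.0 units.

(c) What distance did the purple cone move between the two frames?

1.3

The purple cone moved from about (6.3, 1.9) to (7.5, 1.5), a distance of √(1.2² + 0.4²) ≈ 1.3.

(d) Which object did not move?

the magenta torus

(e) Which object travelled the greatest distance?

the blue capsule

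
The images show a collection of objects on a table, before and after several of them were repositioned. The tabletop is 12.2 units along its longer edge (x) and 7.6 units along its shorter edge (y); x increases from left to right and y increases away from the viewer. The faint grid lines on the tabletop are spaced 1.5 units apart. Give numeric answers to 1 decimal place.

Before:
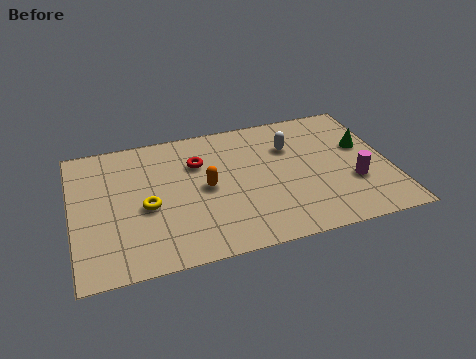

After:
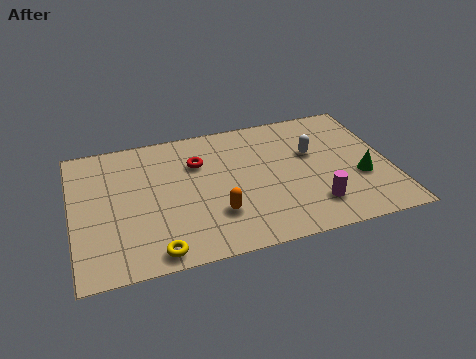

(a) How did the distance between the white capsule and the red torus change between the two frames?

+0.8

They were about 3.6 units apart before and 4.4 after — 0.8 units further apart.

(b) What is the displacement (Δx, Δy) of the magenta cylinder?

(-1.6, -0.9)

The magenta cylinder was at about (10.7, 2.6) and moved to about (9.1, 1.7).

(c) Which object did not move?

the red torus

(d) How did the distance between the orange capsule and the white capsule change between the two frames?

+0.9

Before: roughly 3.7 units apart; after: 4.6. That's 0.9 units further apart.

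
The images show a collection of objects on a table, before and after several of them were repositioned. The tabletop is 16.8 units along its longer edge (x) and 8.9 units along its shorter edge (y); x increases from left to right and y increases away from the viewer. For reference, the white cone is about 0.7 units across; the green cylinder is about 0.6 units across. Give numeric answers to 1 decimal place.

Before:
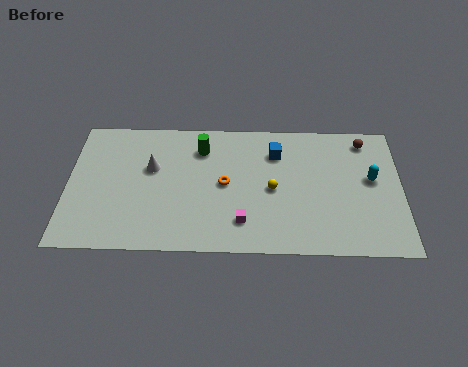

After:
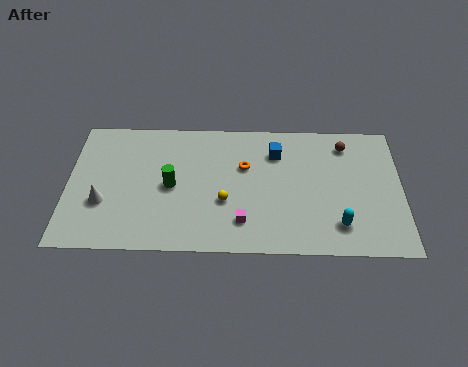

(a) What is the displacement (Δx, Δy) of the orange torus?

(1.0, 1.2)

The orange torus was at about (7.9, 4.5) and moved to about (8.9, 5.7).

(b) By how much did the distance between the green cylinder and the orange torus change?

+1.3

The distance was about 2.7 in the first image and 4.0 in the second, so they moved 1.3 units further apart.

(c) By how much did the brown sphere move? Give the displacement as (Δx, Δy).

(-1.0, -0.3)

The brown sphere was at about (15.0, 7.6) and moved to about (14.0, 7.3).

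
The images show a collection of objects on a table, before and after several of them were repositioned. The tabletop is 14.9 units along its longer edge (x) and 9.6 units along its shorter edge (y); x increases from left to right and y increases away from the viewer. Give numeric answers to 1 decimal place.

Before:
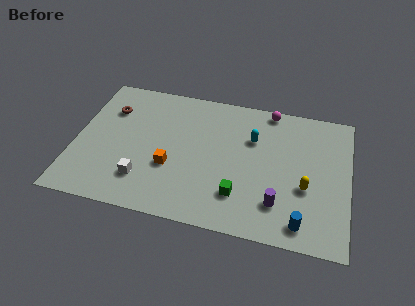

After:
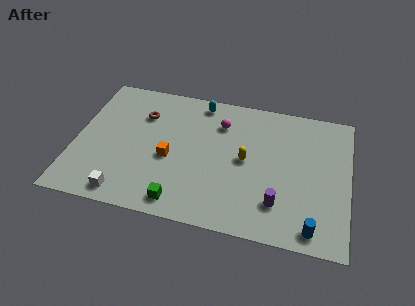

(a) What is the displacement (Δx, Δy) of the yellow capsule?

(-3.3, 1.2)

From the two frames, the yellow capsule sits at roughly (12.6, 3.7) before and (9.3, 4.9) after.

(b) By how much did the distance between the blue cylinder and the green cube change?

+3.5

The distance was about 3.6 in the first image and 7.1 in the second, so they moved 3.5 units further apart.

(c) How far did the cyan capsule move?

3.6

From (9.6, 6.5) to (6.6, 8.5), the cyan capsule covered √(3.0² + 2.0²) ≈ 3.6 units.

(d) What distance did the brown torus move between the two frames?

1.8

The brown torus moved from about (1.7, 6.9) to (3.5, 6.9), a distance of √(1.8² + 0.0²) ≈ 1.8.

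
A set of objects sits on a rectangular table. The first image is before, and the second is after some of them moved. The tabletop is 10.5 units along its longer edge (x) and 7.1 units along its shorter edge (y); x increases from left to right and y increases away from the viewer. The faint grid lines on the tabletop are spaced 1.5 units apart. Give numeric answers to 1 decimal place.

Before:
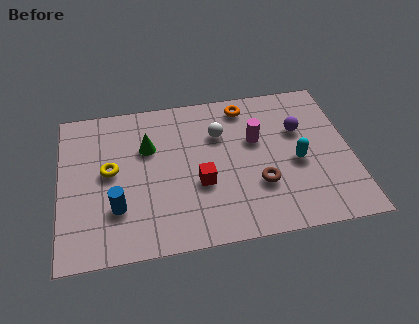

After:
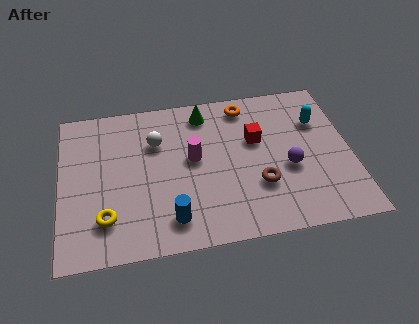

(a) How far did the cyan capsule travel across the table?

2.0

The cyan capsule was near (8.5, 3.1) before and (9.4, 4.9) after, so it travelled √(0.9² + 1.8²) ≈ 2.0 units.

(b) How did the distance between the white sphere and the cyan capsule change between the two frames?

+2.7

The distance was about 3.2 in the first image and 5.9 in the second, so they moved 2.7 units further apart.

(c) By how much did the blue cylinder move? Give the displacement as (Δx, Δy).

(1.9, -0.8)

The blue cylinder started near (2.0, 2.1) and ended near (3.9, 1.3).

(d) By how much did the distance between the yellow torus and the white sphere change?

-0.4

They were about 4.1 units apart before and 3.7 after — 0.4 units closer together.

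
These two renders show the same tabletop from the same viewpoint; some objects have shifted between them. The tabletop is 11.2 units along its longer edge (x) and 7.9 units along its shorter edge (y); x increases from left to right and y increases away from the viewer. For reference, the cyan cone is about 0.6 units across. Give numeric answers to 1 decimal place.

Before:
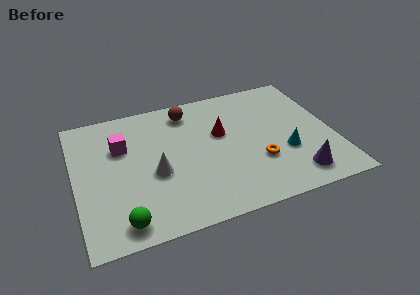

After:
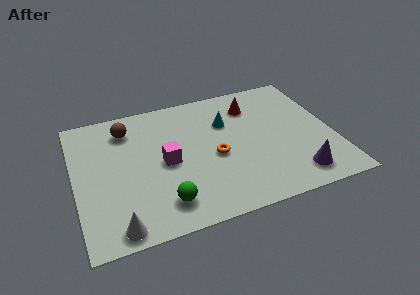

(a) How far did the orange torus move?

2.0

From (7.8, 2.6) to (6.0, 3.5), the orange torus covered √(1.8² + 0.9²) ≈ 2.0 units.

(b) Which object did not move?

the purple cone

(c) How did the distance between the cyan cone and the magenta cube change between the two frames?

-4.1

Before: roughly 7.3 units apart; after: 3.2. That's 4.1 units closer together.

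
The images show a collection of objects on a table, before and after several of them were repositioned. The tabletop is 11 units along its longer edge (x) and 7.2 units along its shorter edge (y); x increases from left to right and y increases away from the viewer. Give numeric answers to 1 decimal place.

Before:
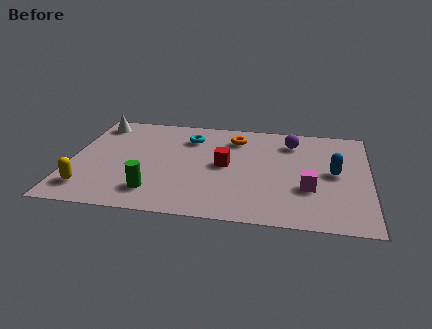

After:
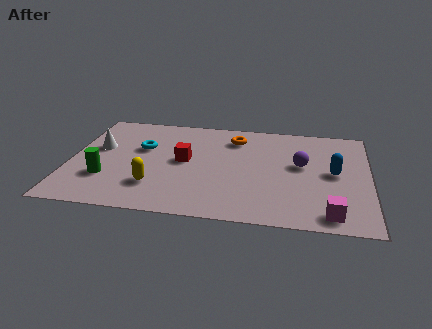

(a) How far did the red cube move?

1.5

From (5.7, 3.7) to (4.2, 3.8), the red cube covered √(1.5² + 0.1²) ≈ 1.5 units.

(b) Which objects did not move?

the orange torus and the blue capsule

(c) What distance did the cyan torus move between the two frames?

2.0

From (4.3, 5.5) to (2.6, 4.5), the cyan torus covered √(1.7² + 1.0²) ≈ 2.0 units.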